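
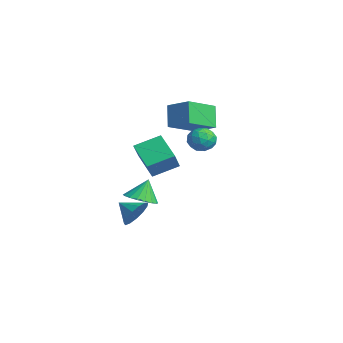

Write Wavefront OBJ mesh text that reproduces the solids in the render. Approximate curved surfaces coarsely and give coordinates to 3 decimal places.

v 1.643 -1.853 0.016
v 0.138 -2.066 0.962
v 1.823 -0.377 0.635
v 0.318 -0.59 1.58
v 2.442 -2.43 1.16
v 0.937 -2.643 2.105
v 2.622 -0.954 1.778
v 1.117 -1.167 2.724
v -3.538 -0.659 -4.07
v -2.713 -1.157 -3.705
v -3.782 -0.081 -2.73
v -2.538 -0.757 -3.846
v -2.56 -0.338 -4.031
v -2.776 0.017 -4.223
v -3.143 0.238 -4.386
v -3.588 0.282 -4.485
v -4.024 0.139 -4.503
v -4.363 -0.161 -4.435
v -4.538 -0.561 -4.295
v -4.516 -0.98 -4.11
v -4.3 -1.335 -3.917
v -3.933 -1.557 -3.755
v -3.488 -1.6 -3.655
v -3.052 -1.458 -3.637
v -1.181 0.095 2.308
v -2.006 0.382 3.577
v -1.831 1.91 1.475
v -2.656 2.196 2.744
v 0.076 0.844 2.956
v -0.749 1.13 4.225
v -0.574 2.658 2.123
v -1.399 2.945 3.392
v 3.578 0.927 3.14
v 4.185 0.548 3.561
v 3.055 -0.268 2.819
v 3.662 -0.647 3.24
v 3.082 -0.214 3.647
v 3.405 0.525 3.846
v 3.835 -0.245 2.534
v 4.158 0.494 2.733
v 4.344 -0.176 3.187
v 3.879 -0.157 3.875
v 3.361 0.437 2.505
v 2.896 0.456 3.193
v 3.928 0.843 3.379
v 3.312 -0.563 3.001
v 2.971 -0.308 3.24
v 3.328 -0.531 3.488
v 3.469 0.829 3.546
v 3.826 0.606 3.794
v 3.177 0.158 3.844
v 3.414 -0.326 2.586
v 3.771 -0.549 2.834
v 3.912 0.811 2.892
v 4.269 0.588 3.14
v 4.063 0.122 2.536
v 4.378 0.194 3.406
v 4.07 -0.509 3.218
v 4.172 -0.272 2.803
v 4.362 0.162 2.92
v 4.104 0.205 3.811
v 3.797 -0.497 3.622
v 3.456 -0.243 3.861
v 3.646 0.191 3.978
v 4.198 -0.22 3.591
v 3.443 0.777 2.758
v 3.136 0.075 2.569
v 3.594 0.089 2.402
v 3.784 0.523 2.519
v 3.17 0.789 3.162
v 2.862 0.086 2.974
v 2.878 0.118 3.46
v 3.068 0.552 3.577
v 3.042 0.5 2.789
v -0.988 -1.827 -3.909
v -0.278 -2.302 -3.389
v -1.872 -2.513 -3.331
v -0.426 -1.853 -3.083
v -0.753 -1.396 -3.038
v -1.154 -1.075 -3.271
v -1.502 -0.993 -3.706
v -1.687 -1.176 -4.206
v -1.651 -1.565 -4.611
v -1.404 -2.038 -4.794
v -1.025 -2.443 -4.696
v -0.634 -2.652 -4.348
v -0.356 -2.6 -3.861
f 2 4 1
f 5 2 1
f 1 4 3
f 3 5 1
f 2 8 4
f 6 2 5
f 6 8 2
f 4 8 3
f 7 5 3
f 3 8 7
f 7 6 5
f 8 6 7
f 10 9 12
f 10 12 11
f 12 9 13
f 12 13 11
f 13 9 14
f 13 14 11
f 14 9 15
f 14 15 11
f 15 9 16
f 15 16 11
f 16 9 17
f 16 17 11
f 17 9 18
f 17 18 11
f 18 9 19
f 18 19 11
f 19 9 20
f 19 20 11
f 20 9 21
f 20 21 11
f 21 9 22
f 21 22 11
f 22 9 23
f 22 23 11
f 23 9 24
f 23 24 11
f 24 9 10
f 24 10 11
f 26 28 25
f 29 26 25
f 25 28 27
f 27 29 25
f 26 32 28
f 30 26 29
f 30 32 26
f 28 32 27
f 31 29 27
f 27 32 31
f 31 30 29
f 32 30 31
f 33 70 49
f 70 44 73
f 49 73 38
f 70 73 49
f 33 49 45
f 49 38 50
f 45 50 34
f 49 50 45
f 33 45 54
f 45 34 55
f 54 55 40
f 45 55 54
f 33 54 66
f 54 40 69
f 66 69 43
f 54 69 66
f 33 66 70
f 66 43 74
f 70 74 44
f 66 74 70
f 34 50 61
f 50 38 64
f 61 64 42
f 50 64 61
f 38 73 51
f 73 44 72
f 51 72 37
f 73 72 51
f 44 74 71
f 74 43 67
f 71 67 35
f 74 67 71
f 43 69 68
f 69 40 56
f 68 56 39
f 69 56 68
f 40 55 60
f 55 34 57
f 60 57 41
f 55 57 60
f 36 62 48
f 62 42 63
f 48 63 37
f 62 63 48
f 36 48 46
f 48 37 47
f 46 47 35
f 48 47 46
f 36 46 53
f 46 35 52
f 53 52 39
f 46 52 53
f 36 53 58
f 53 39 59
f 58 59 41
f 53 59 58
f 36 58 62
f 58 41 65
f 62 65 42
f 58 65 62
f 37 63 51
f 63 42 64
f 51 64 38
f 63 64 51
f 35 47 71
f 47 37 72
f 71 72 44
f 47 72 71
f 39 52 68
f 52 35 67
f 68 67 43
f 52 67 68
f 41 59 60
f 59 39 56
f 60 56 40
f 59 56 60
f 42 65 61
f 65 41 57
f 61 57 34
f 65 57 61
f 76 75 78
f 76 78 77
f 78 75 79
f 78 79 77
f 79 75 80
f 79 80 77
f 80 75 81
f 80 81 77
f 81 75 82
f 81 82 77
f 82 75 83
f 82 83 77
f 83 75 84
f 83 84 77
f 84 75 85
f 84 85 77
f 85 75 86
f 85 86 77
f 86 75 87
f 86 87 77
f 87 75 76
f 87 76 77



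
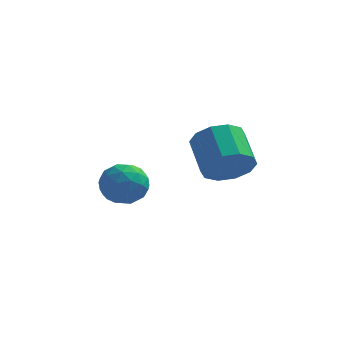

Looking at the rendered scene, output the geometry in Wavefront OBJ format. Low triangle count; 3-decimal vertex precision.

v 1.665 1.404 1.232
v 2.61 1.808 1.306
v 1.999 3.08 2.162
v 1.055 2.676 2.088
v 2.34 2.035 0.776
v 1.729 3.307 1.632
v 1.812 2.021 0.42
v 1.202 3.293 1.276
v 1.229 1.771 0.375
v 0.618 3.043 1.23
v 0.812 1.382 0.656
v 0.201 2.653 1.512
v 0.721 1 1.158
v 0.11 2.272 2.014
v 0.991 0.773 1.688
v 0.38 2.045 2.544
v 1.518 0.787 2.044
v 0.908 2.059 2.9
v 2.102 1.037 2.09
v 1.491 2.309 2.945
v 2.519 1.427 1.808
v 1.908 2.698 2.664
v -3.407 3.393 -0.638
v -2.863 3.931 -1.296
v -2.077 2.529 -0.244
v -1.533 3.067 -0.902
v -1.883 3.502 -0.061
v -2.704 4.036 -0.304
v -2.236 2.424 -1.236
v -3.057 2.958 -1.479
v -2.139 3.332 -1.665
v -1.921 3.999 -0.939
v -3.019 2.461 -0.601
v -2.801 3.128 0.125
v -3.251 3.737 -1.001
v -1.689 2.723 -0.539
v -1.894 2.978 -0.044
v -1.574 3.295 -0.431
v -3.158 3.799 -0.418
v -2.838 4.116 -0.805
v -2.262 3.864 -0.08
v -2.102 2.344 -0.735
v -1.782 2.661 -1.122
v -3.366 3.165 -1.109
v -3.046 3.482 -1.496
v -2.678 2.596 -1.46
v -2.506 3.702 -1.605
v -1.725 3.195 -1.374
v -2.138 2.816 -1.57
v -2.621 3.13 -1.713
v -2.378 4.094 -1.178
v -1.596 3.586 -0.947
v -1.802 3.842 -0.453
v -2.285 4.156 -0.596
v -1.952 3.742 -1.396
v -3.344 2.874 -0.593
v -2.562 2.366 -0.362
v -2.655 2.304 -0.944
v -3.138 2.618 -1.087
v -3.215 3.265 -0.166
v -2.434 2.758 0.065
v -2.319 3.33 0.173
v -2.802 3.644 0.03
v -2.988 2.718 -0.144
f 2 1 5
f 2 5 3
f 3 5 6
f 3 6 4
f 5 1 7
f 5 7 6
f 6 7 8
f 6 8 4
f 7 1 9
f 7 9 8
f 8 9 10
f 8 10 4
f 9 1 11
f 9 11 10
f 10 11 12
f 10 12 4
f 11 1 13
f 11 13 12
f 12 13 14
f 12 14 4
f 13 1 15
f 13 15 14
f 14 15 16
f 14 16 4
f 15 1 17
f 15 17 16
f 16 17 18
f 16 18 4
f 17 1 19
f 17 19 18
f 18 19 20
f 18 20 4
f 19 1 21
f 19 21 20
f 20 21 22
f 20 22 4
f 21 1 2
f 21 2 22
f 22 2 3
f 22 3 4
f 23 60 39
f 60 34 63
f 39 63 28
f 60 63 39
f 23 39 35
f 39 28 40
f 35 40 24
f 39 40 35
f 23 35 44
f 35 24 45
f 44 45 30
f 35 45 44
f 23 44 56
f 44 30 59
f 56 59 33
f 44 59 56
f 23 56 60
f 56 33 64
f 60 64 34
f 56 64 60
f 24 40 51
f 40 28 54
f 51 54 32
f 40 54 51
f 28 63 41
f 63 34 62
f 41 62 27
f 63 62 41
f 34 64 61
f 64 33 57
f 61 57 25
f 64 57 61
f 33 59 58
f 59 30 46
f 58 46 29
f 59 46 58
f 30 45 50
f 45 24 47
f 50 47 31
f 45 47 50
f 26 52 38
f 52 32 53
f 38 53 27
f 52 53 38
f 26 38 36
f 38 27 37
f 36 37 25
f 38 37 36
f 26 36 43
f 36 25 42
f 43 42 29
f 36 42 43
f 26 43 48
f 43 29 49
f 48 49 31
f 43 49 48
f 26 48 52
f 48 31 55
f 52 55 32
f 48 55 52
f 27 53 41
f 53 32 54
f 41 54 28
f 53 54 41
f 25 37 61
f 37 27 62
f 61 62 34
f 37 62 61
f 29 42 58
f 42 25 57
f 58 57 33
f 42 57 58
f 31 49 50
f 49 29 46
f 50 46 30
f 49 46 50
f 32 55 51
f 55 31 47
f 51 47 24
f 55 47 51



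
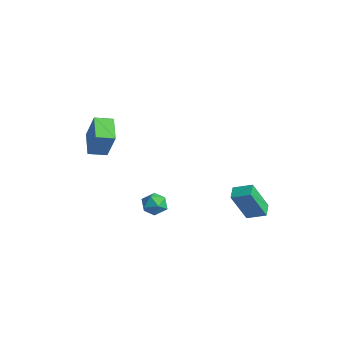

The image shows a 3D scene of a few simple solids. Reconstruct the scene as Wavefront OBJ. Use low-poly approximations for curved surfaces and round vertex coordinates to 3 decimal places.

v 3.831 2.562 -3.487
v 3.815 1.605 -1.674
v 3.22 3.061 -3.229
v 3.204 2.104 -1.416
v 4.576 3.276 -3.104
v 4.56 2.319 -1.291
v 3.965 3.775 -2.846
v 3.949 2.818 -1.033
v -0.828 -4.07 2.246
v 0.006 -4.027 3.84
v -0.502 -3.145 2.05
v 0.331 -3.102 3.645
v 0.409 -4.638 1.615
v 1.242 -4.595 3.21
v 0.734 -3.713 1.42
v 1.568 -3.67 3.014
v 2.847 -2.219 -0.67
v 3.57 -2.035 -0.667
v 3.03 -2.925 -1.633
v 3.753 -2.741 -1.63
v 3.474 -3.165 -1.083
v 3.361 -2.729 -0.488
v 3.239 -2.231 -1.812
v 3.126 -1.795 -1.217
v 3.813 -2.042 -1.373
v 3.958 -2.62 -0.922
v 2.642 -2.34 -1.378
v 2.787 -2.918 -0.927
f 2 4 1
f 5 2 1
f 1 4 3
f 3 5 1
f 2 8 4
f 6 2 5
f 6 8 2
f 4 8 3
f 7 5 3
f 3 8 7
f 7 6 5
f 8 6 7
f 10 12 9
f 13 10 9
f 9 12 11
f 11 13 9
f 10 16 12
f 14 10 13
f 14 16 10
f 12 16 11
f 15 13 11
f 11 16 15
f 15 14 13
f 16 14 15
f 17 28 22
f 17 22 18
f 17 18 24
f 17 24 27
f 17 27 28
f 18 22 26
f 22 28 21
f 28 27 19
f 27 24 23
f 24 18 25
f 20 26 21
f 20 21 19
f 20 19 23
f 20 23 25
f 20 25 26
f 21 26 22
f 19 21 28
f 23 19 27
f 25 23 24
f 26 25 18



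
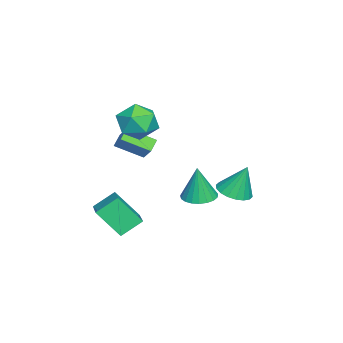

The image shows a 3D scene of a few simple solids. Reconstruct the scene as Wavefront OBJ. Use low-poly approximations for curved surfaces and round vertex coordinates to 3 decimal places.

v 1.792 2.332 -1.126
v 2.286 1.529 -0.822
v 1.768 2.988 0.646
v 2.609 1.812 -0.922
v 2.771 2.197 -1.063
v 2.738 2.609 -1.216
v 2.519 2.966 -1.351
v 2.155 3.197 -1.442
v 1.719 3.257 -1.47
v 1.298 3.134 -1.43
v 0.975 2.852 -1.33
v 0.813 2.467 -1.19
v 0.846 2.055 -1.037
v 1.066 1.698 -0.901
v 1.429 1.466 -0.811
v 1.865 1.406 -0.782
v 0.622 -2.654 2.356
v 1.304 -1.66 2.647
v 1.796 -3.8 3.513
v 2.478 -2.806 3.804
v 1.315 -2.903 4.223
v 0.589 -2.195 3.508
v 2.511 -3.265 2.652
v 1.785 -2.557 1.937
v 2.472 -2.037 2.83
v 1.733 -1.814 3.801
v 1.367 -3.646 2.359
v 0.628 -3.423 3.33
v -1.513 -4.54 0.489
v -0.791 -3.952 1.381
v -1.778 -2.996 -0.314
v -1.055 -2.408 0.578
v -0.805 -4.672 0.002
v -0.082 -4.084 0.894
v -1.069 -3.128 -0.801
v -0.347 -2.54 0.091
v 2.59 -4.829 -2.778
v 1.942 -3.854 -1.94
v 2.619 -3.527 -4.27
v 1.971 -2.553 -3.432
v 4.429 -4.147 -2.148
v 3.781 -3.173 -1.31
v 4.458 -2.846 -3.64
v 3.81 -1.871 -2.802
v 1.061 0.356 -2.111
v 1.865 -0.179 -2.198
v 1.239 0.284 -0.029
v 2.014 0.195 -2.197
v 1.998 0.598 -2.182
v 1.82 0.959 -2.154
v 1.511 1.216 -2.119
v 1.124 1.324 -2.082
v 0.727 1.265 -2.05
v 0.387 1.049 -2.029
v 0.164 0.713 -2.022
v 0.096 0.315 -2.03
v 0.195 -0.075 -2.052
v 0.444 -0.391 -2.084
v 0.799 -0.577 -2.121
v 1.2 -0.602 -2.156
v 1.577 -0.462 -2.183
f 2 1 4
f 2 4 3
f 4 1 5
f 4 5 3
f 5 1 6
f 5 6 3
f 6 1 7
f 6 7 3
f 7 1 8
f 7 8 3
f 8 1 9
f 8 9 3
f 9 1 10
f 9 10 3
f 10 1 11
f 10 11 3
f 11 1 12
f 11 12 3
f 12 1 13
f 12 13 3
f 13 1 14
f 13 14 3
f 14 1 15
f 14 15 3
f 15 1 16
f 15 16 3
f 16 1 2
f 16 2 3
f 17 28 22
f 17 22 18
f 17 18 24
f 17 24 27
f 17 27 28
f 18 22 26
f 22 28 21
f 28 27 19
f 27 24 23
f 24 18 25
f 20 26 21
f 20 21 19
f 20 19 23
f 20 23 25
f 20 25 26
f 21 26 22
f 19 21 28
f 23 19 27
f 25 23 24
f 26 25 18
f 30 32 29
f 33 30 29
f 29 32 31
f 31 33 29
f 30 36 32
f 34 30 33
f 34 36 30
f 32 36 31
f 35 33 31
f 31 36 35
f 35 34 33
f 36 34 35
f 38 40 37
f 41 38 37
f 37 40 39
f 39 41 37
f 38 44 40
f 42 38 41
f 42 44 38
f 40 44 39
f 43 41 39
f 39 44 43
f 43 42 41
f 44 42 43
f 46 45 48
f 46 48 47
f 48 45 49
f 48 49 47
f 49 45 50
f 49 50 47
f 50 45 51
f 50 51 47
f 51 45 52
f 51 52 47
f 52 45 53
f 52 53 47
f 53 45 54
f 53 54 47
f 54 45 55
f 54 55 47
f 55 45 56
f 55 56 47
f 56 45 57
f 56 57 47
f 57 45 58
f 57 58 47
f 58 45 59
f 58 59 47
f 59 45 60
f 59 60 47
f 60 45 61
f 60 61 47
f 61 45 46
f 61 46 47



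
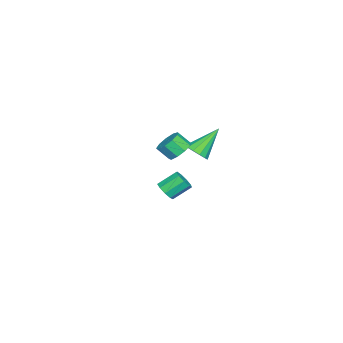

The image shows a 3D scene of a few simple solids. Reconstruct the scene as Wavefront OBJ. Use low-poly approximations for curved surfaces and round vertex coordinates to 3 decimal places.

v -3.19 -0.585 -4.233
v -2.653 -0.087 -4.395
v -3.294 0.884 -3.529
v -3.83 0.385 -3.367
v -3.04 -0.044 -4.729
v -3.681 0.927 -3.864
v -3.496 -0.254 -4.832
v -4.137 0.717 -3.966
v -3.809 -0.62 -4.653
v -4.45 0.351 -3.788
v -3.832 -0.969 -4.279
v -4.473 0.002 -3.413
v -3.555 -1.139 -3.882
v -4.195 -0.168 -3.017
v -3.106 -1.05 -3.65
v -3.747 -0.079 -2.784
v -2.696 -0.744 -3.69
v -3.337 0.227 -2.825
v -2.518 -0.363 -3.985
v -3.159 0.608 -3.119
v 3.414 2.61 3.453
v 4.222 2.742 3.503
v 4.294 2.022 4.237
v 3.486 1.89 4.187
v 3.95 3.078 3.86
v 4.022 2.359 4.594
v 3.427 3.196 4.026
v 3.499 2.477 4.76
v 2.898 3.039 3.925
v 2.971 2.32 4.658
v 2.611 2.681 3.602
v 2.683 1.962 4.336
v 2.699 2.29 3.21
v 2.771 1.571 3.944
v 3.122 2.048 2.932
v 3.194 1.329 3.665
v 3.681 2.069 2.897
v 3.753 1.35 3.631
v 4.116 2.343 3.123
v 4.188 1.624 3.857
v 0.422 2.536 1.693
v 0.847 2.166 2.289
v -0.822 3.484 3.167
v 1.059 2.569 2.209
v 1.069 2.961 1.965
v 0.873 3.218 1.635
v 0.535 3.259 1.323
v 0.161 3.07 1.128
v -0.13 2.712 1.113
v -0.246 2.297 1.282
v -0.149 1.959 1.581
v 0.129 1.803 1.916
v 0.5 1.881 2.18
f 2 1 5
f 2 5 3
f 3 5 6
f 3 6 4
f 5 1 7
f 5 7 6
f 6 7 8
f 6 8 4
f 7 1 9
f 7 9 8
f 8 9 10
f 8 10 4
f 9 1 11
f 9 11 10
f 10 11 12
f 10 12 4
f 11 1 13
f 11 13 12
f 12 13 14
f 12 14 4
f 13 1 15
f 13 15 14
f 14 15 16
f 14 16 4
f 15 1 17
f 15 17 16
f 16 17 18
f 16 18 4
f 17 1 19
f 17 19 18
f 18 19 20
f 18 20 4
f 19 1 2
f 19 2 20
f 20 2 3
f 20 3 4
f 22 21 25
f 22 25 23
f 23 25 26
f 23 26 24
f 25 21 27
f 25 27 26
f 26 27 28
f 26 28 24
f 27 21 29
f 27 29 28
f 28 29 30
f 28 30 24
f 29 21 31
f 29 31 30
f 30 31 32
f 30 32 24
f 31 21 33
f 31 33 32
f 32 33 34
f 32 34 24
f 33 21 35
f 33 35 34
f 34 35 36
f 34 36 24
f 35 21 37
f 35 37 36
f 36 37 38
f 36 38 24
f 37 21 39
f 37 39 38
f 38 39 40
f 38 40 24
f 39 21 22
f 39 22 40
f 40 22 23
f 40 23 24
f 42 41 44
f 42 44 43
f 44 41 45
f 44 45 43
f 45 41 46
f 45 46 43
f 46 41 47
f 46 47 43
f 47 41 48
f 47 48 43
f 48 41 49
f 48 49 43
f 49 41 50
f 49 50 43
f 50 41 51
f 50 51 43
f 51 41 52
f 51 52 43
f 52 41 53
f 52 53 43
f 53 41 42
f 53 42 43



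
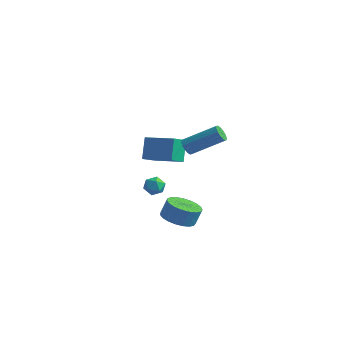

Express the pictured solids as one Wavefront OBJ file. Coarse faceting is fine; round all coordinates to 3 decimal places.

v -2.313 2.487 -0.447
v -2.472 1.517 0.15
v -2.663 3.282 0.752
v -2.822 2.312 1.348
v -0.418 2.508 0.092
v -0.577 1.538 0.688
v -0.768 3.303 1.29
v -0.927 2.333 1.887
v -3.879 4.276 -3.69
v -3.271 4.598 -3.844
v -3.329 3.282 -3.596
v -2.721 3.604 -3.75
v -3.043 3.734 -3.137
v -3.383 4.348 -3.195
v -3.217 3.532 -4.245
v -3.557 4.146 -4.303
v -2.862 4.138 -4.187
v -2.755 4.263 -3.502
v -3.845 3.617 -3.938
v -3.738 3.742 -3.253
v 1.178 -0.533 -2.192
v 2.163 -0.495 -2.411
v 2.367 -0.129 -1.426
v 1.382 -0.167 -1.208
v 2.033 -0.112 -2.526
v 2.237 0.254 -1.541
v 1.756 0.197 -2.584
v 1.959 0.563 -1.599
v 1.378 0.381 -2.573
v 1.582 0.747 -1.589
v 0.966 0.406 -2.497
v 1.169 0.772 -1.513
v 0.59 0.269 -2.369
v 0.794 0.635 -1.384
v 0.316 -0.007 -2.209
v 0.52 0.359 -1.225
v 0.191 -0.373 -2.047
v 0.395 -0.007 -1.063
v 0.237 -0.768 -1.91
v 0.441 -0.402 -0.926
v 0.446 -1.122 -1.822
v 0.65 -0.755 -0.837
v 0.781 -1.373 -1.797
v 0.985 -1.007 -0.813
v 1.185 -1.48 -1.841
v 1.388 -1.114 -0.857
v 1.587 -1.423 -1.946
v 1.791 -1.057 -0.962
v 1.919 -1.212 -2.093
v 2.123 -0.846 -1.109
v 2.123 -0.884 -2.258
v 2.327 -0.518 -1.273
v 1.38 0.008 3.229
v 1.691 0.021 2.787
v 3.25 0.964 3.909
v 2.94 0.952 4.351
v 1.549 0.261 2.783
v 3.108 1.205 3.904
v 1.361 0.434 2.898
v 2.92 1.378 4.019
v 1.179 0.493 3.101
v 2.738 1.436 4.223
v 1.051 0.422 3.339
v 2.61 1.365 4.461
v 1.011 0.24 3.548
v 2.57 1.183 4.67
v 1.07 -0.004 3.671
v 2.629 0.939 4.793
v 1.212 -0.245 3.676
v 2.771 0.699 4.797
v 1.4 -0.418 3.561
v 2.959 0.526 4.682
v 1.582 -0.476 3.357
v 3.141 0.467 4.479
v 1.71 -0.405 3.119
v 3.269 0.538 4.241
v 1.75 -0.223 2.91
v 3.309 0.72 4.032
f 2 4 1
f 5 2 1
f 1 4 3
f 3 5 1
f 2 8 4
f 6 2 5
f 6 8 2
f 4 8 3
f 7 5 3
f 3 8 7
f 7 6 5
f 8 6 7
f 9 20 14
f 9 14 10
f 9 10 16
f 9 16 19
f 9 19 20
f 10 14 18
f 14 20 13
f 20 19 11
f 19 16 15
f 16 10 17
f 12 18 13
f 12 13 11
f 12 11 15
f 12 15 17
f 12 17 18
f 13 18 14
f 11 13 20
f 15 11 19
f 17 15 16
f 18 17 10
f 22 21 25
f 22 25 23
f 23 25 26
f 23 26 24
f 25 21 27
f 25 27 26
f 26 27 28
f 26 28 24
f 27 21 29
f 27 29 28
f 28 29 30
f 28 30 24
f 29 21 31
f 29 31 30
f 30 31 32
f 30 32 24
f 31 21 33
f 31 33 32
f 32 33 34
f 32 34 24
f 33 21 35
f 33 35 34
f 34 35 36
f 34 36 24
f 35 21 37
f 35 37 36
f 36 37 38
f 36 38 24
f 37 21 39
f 37 39 38
f 38 39 40
f 38 40 24
f 39 21 41
f 39 41 40
f 40 41 42
f 40 42 24
f 41 21 43
f 41 43 42
f 42 43 44
f 42 44 24
f 43 21 45
f 43 45 44
f 44 45 46
f 44 46 24
f 45 21 47
f 45 47 46
f 46 47 48
f 46 48 24
f 47 21 49
f 47 49 48
f 48 49 50
f 48 50 24
f 49 21 51
f 49 51 50
f 50 51 52
f 50 52 24
f 51 21 22
f 51 22 52
f 52 22 23
f 52 23 24
f 54 53 57
f 54 57 55
f 55 57 58
f 55 58 56
f 57 53 59
f 57 59 58
f 58 59 60
f 58 60 56
f 59 53 61
f 59 61 60
f 60 61 62
f 60 62 56
f 61 53 63
f 61 63 62
f 62 63 64
f 62 64 56
f 63 53 65
f 63 65 64
f 64 65 66
f 64 66 56
f 65 53 67
f 65 67 66
f 66 67 68
f 66 68 56
f 67 53 69
f 67 69 68
f 68 69 70
f 68 70 56
f 69 53 71
f 69 71 70
f 70 71 72
f 70 72 56
f 71 53 73
f 71 73 72
f 72 73 74
f 72 74 56
f 73 53 75
f 73 75 74
f 74 75 76
f 74 76 56
f 75 53 77
f 75 77 76
f 76 77 78
f 76 78 56
f 77 53 54
f 77 54 78
f 78 54 55
f 78 55 56



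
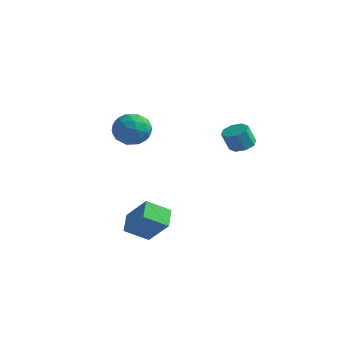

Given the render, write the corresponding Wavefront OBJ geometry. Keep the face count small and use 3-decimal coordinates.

v 0.359 -1.554 1.842
v 1.293 -1.982 1.439
v 0.287 -2.858 3.061
v 1.221 -3.286 2.658
v 1.243 -2.32 3.192
v 1.287 -1.514 2.439
v 0.293 -3.326 2.061
v 0.337 -2.52 1.308
v 1.252 -3.077 1.574
v 1.839 -2.456 2.273
v -0.259 -2.384 2.227
v 0.328 -1.763 2.926
v 0.832 -1.654 1.533
v 0.748 -3.186 2.967
v 0.76 -2.619 3.281
v 1.31 -2.87 3.044
v 0.828 -1.379 2.121
v 1.378 -1.63 1.884
v 1.348 -1.829 2.915
v 0.202 -3.21 2.616
v 0.752 -3.461 2.379
v 0.27 -1.97 1.456
v 0.82 -2.221 1.219
v 0.232 -3.011 1.585
v 1.357 -2.549 1.376
v 1.315 -3.315 2.093
v 0.77 -3.339 1.742
v 0.796 -2.865 1.299
v 1.702 -2.184 1.787
v 1.66 -2.95 2.503
v 1.673 -2.382 2.817
v 1.699 -1.909 2.374
v 1.678 -2.827 1.866
v -0.08 -1.89 1.997
v -0.122 -2.656 2.713
v -0.119 -2.931 2.126
v -0.093 -2.458 1.683
v 0.265 -1.525 2.407
v 0.223 -2.291 3.124
v 0.784 -1.975 3.201
v 0.81 -1.501 2.758
v -0.098 -2.013 2.634
v 2.205 -4.69 -3.824
v 1.583 -3.763 -3.177
v 2.967 -3.653 -4.577
v 2.345 -2.727 -3.93
v 3.535 -4.713 -2.51
v 2.913 -3.787 -1.863
v 4.297 -3.677 -3.263
v 3.675 -2.75 -2.616
v 3.533 3.198 0.304
v 4.108 2.716 0.185
v 3.942 2.239 1.318
v 3.367 2.722 1.436
v 4.283 3.217 0.421
v 4.118 2.741 1.554
v 4.019 3.708 0.589
v 3.854 3.231 1.722
v 3.47 3.9 0.589
v 3.304 3.423 1.722
v 2.958 3.681 0.422
v 2.792 3.204 1.555
v 2.782 3.179 0.186
v 2.617 2.703 1.319
v 3.046 2.689 0.018
v 2.881 2.212 1.151
v 3.596 2.497 0.018
v 3.43 2.02 1.151
f 1 38 17
f 38 12 41
f 17 41 6
f 38 41 17
f 1 17 13
f 17 6 18
f 13 18 2
f 17 18 13
f 1 13 22
f 13 2 23
f 22 23 8
f 13 23 22
f 1 22 34
f 22 8 37
f 34 37 11
f 22 37 34
f 1 34 38
f 34 11 42
f 38 42 12
f 34 42 38
f 2 18 29
f 18 6 32
f 29 32 10
f 18 32 29
f 6 41 19
f 41 12 40
f 19 40 5
f 41 40 19
f 12 42 39
f 42 11 35
f 39 35 3
f 42 35 39
f 11 37 36
f 37 8 24
f 36 24 7
f 37 24 36
f 8 23 28
f 23 2 25
f 28 25 9
f 23 25 28
f 4 30 16
f 30 10 31
f 16 31 5
f 30 31 16
f 4 16 14
f 16 5 15
f 14 15 3
f 16 15 14
f 4 14 21
f 14 3 20
f 21 20 7
f 14 20 21
f 4 21 26
f 21 7 27
f 26 27 9
f 21 27 26
f 4 26 30
f 26 9 33
f 30 33 10
f 26 33 30
f 5 31 19
f 31 10 32
f 19 32 6
f 31 32 19
f 3 15 39
f 15 5 40
f 39 40 12
f 15 40 39
f 7 20 36
f 20 3 35
f 36 35 11
f 20 35 36
f 9 27 28
f 27 7 24
f 28 24 8
f 27 24 28
f 10 33 29
f 33 9 25
f 29 25 2
f 33 25 29
f 44 46 43
f 47 44 43
f 43 46 45
f 45 47 43
f 44 50 46
f 48 44 47
f 48 50 44
f 46 50 45
f 49 47 45
f 45 50 49
f 49 48 47
f 50 48 49
f 52 51 55
f 52 55 53
f 53 55 56
f 53 56 54
f 55 51 57
f 55 57 56
f 56 57 58
f 56 58 54
f 57 51 59
f 57 59 58
f 58 59 60
f 58 60 54
f 59 51 61
f 59 61 60
f 60 61 62
f 60 62 54
f 61 51 63
f 61 63 62
f 62 63 64
f 62 64 54
f 63 51 65
f 63 65 64
f 64 65 66
f 64 66 54
f 65 51 67
f 65 67 66
f 66 67 68
f 66 68 54
f 67 51 52
f 67 52 68
f 68 52 53
f 68 53 54



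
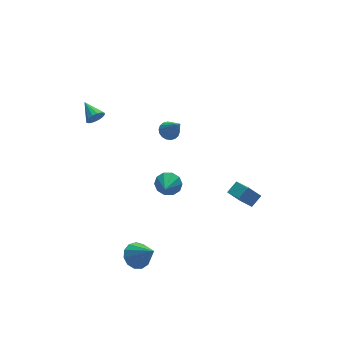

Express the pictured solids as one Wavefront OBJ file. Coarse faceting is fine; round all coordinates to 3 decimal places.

v -3.609 -2.802 -4.663
v -3.204 -3.289 -5.199
v -3.171 -3.938 -3.297
v -2.892 -2.979 -5.041
v -2.807 -2.613 -4.763
v -2.977 -2.306 -4.453
v -3.348 -2.157 -4.21
v -3.801 -2.212 -4.111
v -4.194 -2.455 -4.186
v -4.401 -2.808 -4.413
v -4.357 -3.158 -4.72
v -4.075 -3.396 -5.008
v -3.645 -3.445 -5.186
v 3.072 -0.453 -4.417
v 2.931 -2.022 -3.409
v 3.765 -0.223 -3.962
v 3.624 -1.792 -2.954
v 3.636 -0.908 -5.046
v 3.495 -2.477 -4.038
v 4.329 -0.678 -4.591
v 4.188 -2.247 -3.583
v -3.558 2.151 3.067
v -3.296 2.349 2.601
v -3.662 3.289 3.493
v -3.583 2.348 2.533
v -3.864 2.295 2.608
v -4.062 2.202 2.806
v -4.125 2.096 3.074
v -4.036 2.005 3.34
v -3.819 1.952 3.533
v -3.532 1.953 3.601
v -3.252 2.007 3.526
v -3.054 2.099 3.328
v -2.991 2.205 3.06
v -3.079 2.297 2.794
v -1.672 -2.646 0.74
v -1.258 -3.172 0.423
v -2.268 -3.454 1.3
v -1.056 -3.05 0.815
v -1.089 -2.773 1.177
v -1.344 -2.448 1.373
v -1.725 -2.199 1.327
v -2.085 -2.121 1.056
v -2.288 -2.243 0.665
v -2.255 -2.52 0.302
v -1.999 -2.844 0.106
v -1.618 -3.094 0.152
v -0.308 -0.055 2.416
v 0.048 -0.421 2.121
v -0.152 -1.025 3.804
v 0.216 -0.247 2.224
v 0.28 -0.035 2.365
v 0.227 0.173 2.516
v 0.069 0.336 2.648
v -0.164 0.422 2.733
v -0.426 0.413 2.756
v -0.664 0.311 2.712
v -0.831 0.137 2.609
v -0.895 -0.075 2.468
v -0.843 -0.283 2.317
v -0.684 -0.446 2.185
v -0.451 -0.531 2.099
v -0.19 -0.522 2.076
f 2 1 4
f 2 4 3
f 4 1 5
f 4 5 3
f 5 1 6
f 5 6 3
f 6 1 7
f 6 7 3
f 7 1 8
f 7 8 3
f 8 1 9
f 8 9 3
f 9 1 10
f 9 10 3
f 10 1 11
f 10 11 3
f 11 1 12
f 11 12 3
f 12 1 13
f 12 13 3
f 13 1 2
f 13 2 3
f 15 17 14
f 18 15 14
f 14 17 16
f 16 18 14
f 15 21 17
f 19 15 18
f 19 21 15
f 17 21 16
f 20 18 16
f 16 21 20
f 20 19 18
f 21 19 20
f 23 22 25
f 23 25 24
f 25 22 26
f 25 26 24
f 26 22 27
f 26 27 24
f 27 22 28
f 27 28 24
f 28 22 29
f 28 29 24
f 29 22 30
f 29 30 24
f 30 22 31
f 30 31 24
f 31 22 32
f 31 32 24
f 32 22 33
f 32 33 24
f 33 22 34
f 33 34 24
f 34 22 35
f 34 35 24
f 35 22 23
f 35 23 24
f 37 36 39
f 37 39 38
f 39 36 40
f 39 40 38
f 40 36 41
f 40 41 38
f 41 36 42
f 41 42 38
f 42 36 43
f 42 43 38
f 43 36 44
f 43 44 38
f 44 36 45
f 44 45 38
f 45 36 46
f 45 46 38
f 46 36 47
f 46 47 38
f 47 36 37
f 47 37 38
f 49 48 51
f 49 51 50
f 51 48 52
f 51 52 50
f 52 48 53
f 52 53 50
f 53 48 54
f 53 54 50
f 54 48 55
f 54 55 50
f 55 48 56
f 55 56 50
f 56 48 57
f 56 57 50
f 57 48 58
f 57 58 50
f 58 48 59
f 58 59 50
f 59 48 60
f 59 60 50
f 60 48 61
f 60 61 50
f 61 48 62
f 61 62 50
f 62 48 63
f 62 63 50
f 63 48 49
f 63 49 50



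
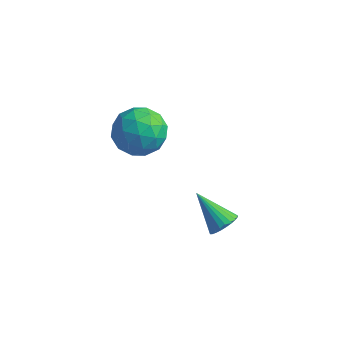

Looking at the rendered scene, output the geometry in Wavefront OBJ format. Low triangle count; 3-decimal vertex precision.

v 4.604 -3.213 -2.227
v 5.032 -3.337 -1.701
v 3.216 -3.007 -1.053
v 5.052 -3.07 -1.723
v 5.005 -2.824 -1.822
v 4.896 -2.638 -1.983
v 4.743 -2.538 -2.181
v 4.569 -2.542 -2.386
v 4.4 -2.648 -2.567
v 4.262 -2.839 -2.696
v 4.176 -3.088 -2.754
v 4.156 -3.355 -2.732
v 4.203 -3.601 -2.633
v 4.312 -3.788 -2.472
v 4.465 -3.887 -2.274
v 4.639 -3.883 -2.069
v 4.808 -3.778 -1.888
v 4.946 -3.586 -1.758
v 0.047 -0.864 -1.542
v 0.574 -1.683 -0.774
v -1.594 -0.837 -0.386
v -1.067 -1.656 0.382
v -0.627 -0.498 0.314
v 0.387 -0.515 -0.401
v -1.407 -2.005 -0.759
v -0.393 -2.022 -1.474
v -0.324 -2.389 -0.29
v 0.158 -1.458 0.372
v -1.178 -1.062 -1.532
v -0.696 -0.131 -0.87
v 0.454 -1.276 -1.26
v -1.474 -1.244 0.1
v -1.216 -0.563 0.06
v -0.906 -1.045 0.511
v 0.345 -0.589 -1.04
v 0.655 -1.071 -0.589
v -0.051 -0.374 0.05
v -1.675 -1.449 -0.571
v -1.365 -1.931 -0.12
v -0.114 -1.475 -1.671
v 0.196 -1.957 -1.22
v -0.969 -2.146 -1.21
v 0.236 -2.172 -0.524
v -0.728 -2.156 0.156
v -0.928 -2.361 -0.515
v -0.332 -2.371 -0.935
v 0.52 -1.625 -0.134
v -0.445 -1.609 0.545
v -0.186 -0.928 0.505
v 0.41 -0.938 0.085
v -0.008 -2.04 0.15
v -0.575 -0.911 -1.705
v -1.54 -0.895 -1.026
v -1.43 -1.582 -1.245
v -0.834 -1.592 -1.665
v -0.292 -0.364 -1.316
v -1.256 -0.348 -0.636
v -0.688 -0.149 -0.225
v -0.092 -0.159 -0.645
v -1.012 -0.48 -1.31
f 2 1 4
f 2 4 3
f 4 1 5
f 4 5 3
f 5 1 6
f 5 6 3
f 6 1 7
f 6 7 3
f 7 1 8
f 7 8 3
f 8 1 9
f 8 9 3
f 9 1 10
f 9 10 3
f 10 1 11
f 10 11 3
f 11 1 12
f 11 12 3
f 12 1 13
f 12 13 3
f 13 1 14
f 13 14 3
f 14 1 15
f 14 15 3
f 15 1 16
f 15 16 3
f 16 1 17
f 16 17 3
f 17 1 18
f 17 18 3
f 18 1 2
f 18 2 3
f 19 56 35
f 56 30 59
f 35 59 24
f 56 59 35
f 19 35 31
f 35 24 36
f 31 36 20
f 35 36 31
f 19 31 40
f 31 20 41
f 40 41 26
f 31 41 40
f 19 40 52
f 40 26 55
f 52 55 29
f 40 55 52
f 19 52 56
f 52 29 60
f 56 60 30
f 52 60 56
f 20 36 47
f 36 24 50
f 47 50 28
f 36 50 47
f 24 59 37
f 59 30 58
f 37 58 23
f 59 58 37
f 30 60 57
f 60 29 53
f 57 53 21
f 60 53 57
f 29 55 54
f 55 26 42
f 54 42 25
f 55 42 54
f 26 41 46
f 41 20 43
f 46 43 27
f 41 43 46
f 22 48 34
f 48 28 49
f 34 49 23
f 48 49 34
f 22 34 32
f 34 23 33
f 32 33 21
f 34 33 32
f 22 32 39
f 32 21 38
f 39 38 25
f 32 38 39
f 22 39 44
f 39 25 45
f 44 45 27
f 39 45 44
f 22 44 48
f 44 27 51
f 48 51 28
f 44 51 48
f 23 49 37
f 49 28 50
f 37 50 24
f 49 50 37
f 21 33 57
f 33 23 58
f 57 58 30
f 33 58 57
f 25 38 54
f 38 21 53
f 54 53 29
f 38 53 54
f 27 45 46
f 45 25 42
f 46 42 26
f 45 42 46
f 28 51 47
f 51 27 43
f 47 43 20
f 51 43 47



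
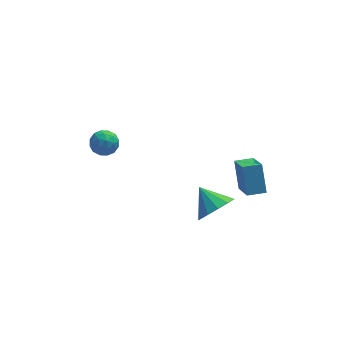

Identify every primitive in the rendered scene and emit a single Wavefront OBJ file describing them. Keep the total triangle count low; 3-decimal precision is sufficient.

v 1.71 -2.199 -2.864
v 2.334 -1.63 -3.111
v 1.15 -1.301 -2.216
v 1.978 -1.604 -3.455
v 1.536 -1.767 -3.611
v 1.15 -2.067 -3.53
v 0.941 -2.408 -3.237
v 0.976 -2.683 -2.826
v 1.244 -2.804 -2.427
v 1.66 -2.733 -2.167
v 2.092 -2.492 -2.128
v 2.402 -2.158 -2.322
v 2.493 -1.837 -2.689
v -2.456 3.845 -3.398
v -1.841 3.674 -3.183
v -2.339 3.186 -4.257
v -1.724 3.015 -4.042
v -2.268 2.816 -3.699
v -2.34 3.223 -3.169
v -1.84 3.637 -4.271
v -1.912 4.044 -3.741
v -1.461 3.546 -3.723
v -1.725 3.038 -3.369
v -2.455 3.822 -4.071
v -2.719 3.314 -3.717
v -2.159 3.817 -3.215
v -2.021 3.043 -4.225
v -2.341 2.925 -4.023
v -1.98 2.825 -3.897
v -2.452 3.552 -3.207
v -2.091 3.452 -3.08
v -2.342 2.947 -3.384
v -2.089 3.408 -4.36
v -1.728 3.308 -4.233
v -2.2 4.035 -3.543
v -1.839 3.935 -3.417
v -1.838 3.913 -4.056
v -1.574 3.642 -3.406
v -1.505 3.254 -3.911
v -1.573 3.62 -4.046
v -1.615 3.859 -3.734
v -1.729 3.343 -3.198
v -1.661 2.956 -3.703
v -1.98 2.838 -3.502
v -2.023 3.078 -3.19
v -1.506 3.268 -3.516
v -2.519 3.904 -3.737
v -2.451 3.517 -4.242
v -2.157 3.782 -4.25
v -2.2 4.022 -3.938
v -2.675 3.606 -3.529
v -2.606 3.218 -4.034
v -2.565 3.001 -3.706
v -2.607 3.24 -3.394
v -2.674 3.592 -3.924
v 2.903 -0.63 -3.395
v 2.969 -1.964 -2.375
v 2.852 0.181 -2.329
v 2.918 -1.153 -1.31
v 3.702 -0.587 -3.39
v 3.768 -1.921 -2.371
v 3.651 0.224 -2.325
v 3.717 -1.11 -1.305
f 2 1 4
f 2 4 3
f 4 1 5
f 4 5 3
f 5 1 6
f 5 6 3
f 6 1 7
f 6 7 3
f 7 1 8
f 7 8 3
f 8 1 9
f 8 9 3
f 9 1 10
f 9 10 3
f 10 1 11
f 10 11 3
f 11 1 12
f 11 12 3
f 12 1 13
f 12 13 3
f 13 1 2
f 13 2 3
f 14 51 30
f 51 25 54
f 30 54 19
f 51 54 30
f 14 30 26
f 30 19 31
f 26 31 15
f 30 31 26
f 14 26 35
f 26 15 36
f 35 36 21
f 26 36 35
f 14 35 47
f 35 21 50
f 47 50 24
f 35 50 47
f 14 47 51
f 47 24 55
f 51 55 25
f 47 55 51
f 15 31 42
f 31 19 45
f 42 45 23
f 31 45 42
f 19 54 32
f 54 25 53
f 32 53 18
f 54 53 32
f 25 55 52
f 55 24 48
f 52 48 16
f 55 48 52
f 24 50 49
f 50 21 37
f 49 37 20
f 50 37 49
f 21 36 41
f 36 15 38
f 41 38 22
f 36 38 41
f 17 43 29
f 43 23 44
f 29 44 18
f 43 44 29
f 17 29 27
f 29 18 28
f 27 28 16
f 29 28 27
f 17 27 34
f 27 16 33
f 34 33 20
f 27 33 34
f 17 34 39
f 34 20 40
f 39 40 22
f 34 40 39
f 17 39 43
f 39 22 46
f 43 46 23
f 39 46 43
f 18 44 32
f 44 23 45
f 32 45 19
f 44 45 32
f 16 28 52
f 28 18 53
f 52 53 25
f 28 53 52
f 20 33 49
f 33 16 48
f 49 48 24
f 33 48 49
f 22 40 41
f 40 20 37
f 41 37 21
f 40 37 41
f 23 46 42
f 46 22 38
f 42 38 15
f 46 38 42
f 57 59 56
f 60 57 56
f 56 59 58
f 58 60 56
f 57 63 59
f 61 57 60
f 61 63 57
f 59 63 58
f 62 60 58
f 58 63 62
f 62 61 60
f 63 61 62



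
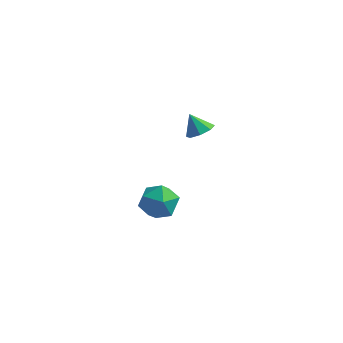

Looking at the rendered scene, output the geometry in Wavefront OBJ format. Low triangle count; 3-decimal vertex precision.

v 2.551 3.663 2.081
v 3.103 4.051 2.408
v 1.929 3.757 3.019
v 2.733 4.389 2.129
v 2.256 4.302 1.821
v 1.952 3.84 1.666
v 2 3.275 1.753
v 2.37 2.937 2.033
v 2.847 3.024 2.341
v 3.15 3.486 2.496
v -0.547 4.106 -3.516
v 0.386 4.726 -3.705
v 0.314 2.614 -4.155
v 1.247 3.234 -4.344
v 0.914 3.018 -3.279
v 0.382 3.941 -2.885
v 0.318 3.399 -4.975
v -0.214 4.322 -4.581
v 0.921 4.289 -4.607
v 1.289 4.053 -3.559
v -0.589 3.287 -4.301
v -0.221 3.051 -3.253
f 2 1 4
f 2 4 3
f 4 1 5
f 4 5 3
f 5 1 6
f 5 6 3
f 6 1 7
f 6 7 3
f 7 1 8
f 7 8 3
f 8 1 9
f 8 9 3
f 9 1 10
f 9 10 3
f 10 1 2
f 10 2 3
f 11 22 16
f 11 16 12
f 11 12 18
f 11 18 21
f 11 21 22
f 12 16 20
f 16 22 15
f 22 21 13
f 21 18 17
f 18 12 19
f 14 20 15
f 14 15 13
f 14 13 17
f 14 17 19
f 14 19 20
f 15 20 16
f 13 15 22
f 17 13 21
f 19 17 18
f 20 19 12



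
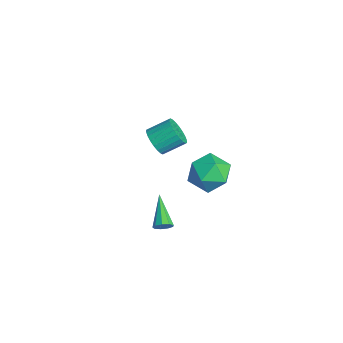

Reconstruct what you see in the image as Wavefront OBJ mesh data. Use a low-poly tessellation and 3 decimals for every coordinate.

v 2.355 -3.786 -2.46
v 2.645 -3.549 -2.043
v 0.605 -3.474 -1.42
v 2.541 -3.283 -2.298
v 2.35 -3.252 -2.628
v 2.162 -3.47 -2.88
v 2.064 -3.836 -2.935
v 2.102 -4.179 -2.768
v 2.259 -4.337 -2.457
v 2.461 -4.238 -2.147
v 2.613 -3.926 -1.983
v 2.755 -1.045 2.355
v 3.908 -0.924 1.883
v 3.392 -2.576 3.517
v 4.545 -2.455 3.045
v 4.079 -1.568 3.795
v 3.686 -0.622 3.077
v 3.614 -2.878 2.323
v 3.221 -1.932 1.605
v 4.439 -2.057 1.863
v 4.726 -1.247 2.773
v 2.574 -2.253 2.627
v 2.861 -1.443 3.537
v -3.125 -2.6 -0.433
v -2.634 -2.25 -1.128
v -2.505 -0.99 -0.403
v -2.995 -1.34 0.293
v -2.968 -2.16 -1.225
v -2.839 -0.9 -0.5
v -3.326 -2.137 -1.202
v -3.196 -0.877 -0.476
v -3.652 -2.184 -1.061
v -3.523 -0.924 -0.336
v -3.899 -2.295 -0.825
v -3.77 -1.035 -0.099
v -4.028 -2.452 -0.529
v -3.898 -1.192 0.197
v -4.019 -2.632 -0.218
v -3.889 -1.371 0.507
v -3.874 -2.807 0.06
v -3.744 -1.546 0.785
v -3.615 -2.95 0.263
v -3.486 -1.69 0.988
v -3.281 -3.04 0.36
v -3.152 -1.78 1.085
v -2.924 -3.063 0.336
v -2.794 -1.803 1.062
v -2.597 -3.016 0.196
v -2.468 -1.756 0.921
v -2.35 -2.905 -0.041
v -2.221 -1.645 0.685
v -2.222 -2.748 -0.337
v -2.092 -1.488 0.389
v -2.231 -2.569 -0.647
v -2.101 -1.308 0.078
v -2.376 -2.394 -0.925
v -2.246 -1.133 -0.2
f 2 1 4
f 2 4 3
f 4 1 5
f 4 5 3
f 5 1 6
f 5 6 3
f 6 1 7
f 6 7 3
f 7 1 8
f 7 8 3
f 8 1 9
f 8 9 3
f 9 1 10
f 9 10 3
f 10 1 11
f 10 11 3
f 11 1 2
f 11 2 3
f 12 23 17
f 12 17 13
f 12 13 19
f 12 19 22
f 12 22 23
f 13 17 21
f 17 23 16
f 23 22 14
f 22 19 18
f 19 13 20
f 15 21 16
f 15 16 14
f 15 14 18
f 15 18 20
f 15 20 21
f 16 21 17
f 14 16 23
f 18 14 22
f 20 18 19
f 21 20 13
f 25 24 28
f 25 28 26
f 26 28 29
f 26 29 27
f 28 24 30
f 28 30 29
f 29 30 31
f 29 31 27
f 30 24 32
f 30 32 31
f 31 32 33
f 31 33 27
f 32 24 34
f 32 34 33
f 33 34 35
f 33 35 27
f 34 24 36
f 34 36 35
f 35 36 37
f 35 37 27
f 36 24 38
f 36 38 37
f 37 38 39
f 37 39 27
f 38 24 40
f 38 40 39
f 39 40 41
f 39 41 27
f 40 24 42
f 40 42 41
f 41 42 43
f 41 43 27
f 42 24 44
f 42 44 43
f 43 44 45
f 43 45 27
f 44 24 46
f 44 46 45
f 45 46 47
f 45 47 27
f 46 24 48
f 46 48 47
f 47 48 49
f 47 49 27
f 48 24 50
f 48 50 49
f 49 50 51
f 49 51 27
f 50 24 52
f 50 52 51
f 51 52 53
f 51 53 27
f 52 24 54
f 52 54 53
f 53 54 55
f 53 55 27
f 54 24 56
f 54 56 55
f 55 56 57
f 55 57 27
f 56 24 25
f 56 25 57
f 57 25 26
f 57 26 27



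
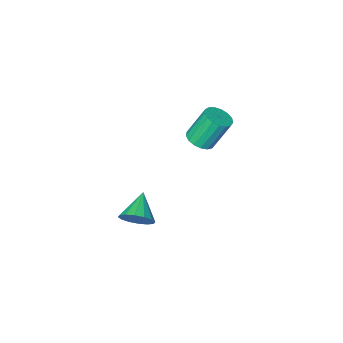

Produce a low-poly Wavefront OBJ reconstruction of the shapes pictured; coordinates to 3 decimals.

v 3.978 2.187 1.298
v 4.499 2.195 1.892
v 3.142 1.313 2.042
v 4.244 2.505 1.971
v 3.918 2.73 1.869
v 3.608 2.81 1.615
v 3.397 2.723 1.275
v 3.342 2.492 0.942
v 3.457 2.18 0.704
v 3.712 1.87 0.626
v 4.038 1.645 0.727
v 4.348 1.565 0.982
v 4.558 1.652 1.321
v 4.614 1.882 1.654
v -1.2 -1.195 1.738
v -0.842 -0.582 1.745
v -1.543 -0.191 3.289
v -1.9 -0.805 3.282
v -1.135 -0.503 1.592
v -1.836 -0.113 3.136
v -1.443 -0.583 1.473
v -2.144 -0.193 3.017
v -1.695 -0.804 1.414
v -2.396 -0.413 2.958
v -1.834 -1.113 1.429
v -2.535 -0.723 2.974
v -1.827 -1.442 1.516
v -2.528 -1.052 3.06
v -1.677 -1.714 1.653
v -2.377 -1.324 3.197
v -1.417 -1.867 1.809
v -2.118 -1.477 3.353
v -1.107 -1.867 1.95
v -1.808 -1.476 3.494
v -0.819 -1.712 2.041
v -1.52 -1.322 3.585
v -0.618 -1.439 2.064
v -1.318 -1.049 3.608
v -0.55 -1.11 2.011
v -1.251 -0.72 3.555
v -0.631 -0.801 1.896
v -1.331 -0.41 3.44
f 2 1 4
f 2 4 3
f 4 1 5
f 4 5 3
f 5 1 6
f 5 6 3
f 6 1 7
f 6 7 3
f 7 1 8
f 7 8 3
f 8 1 9
f 8 9 3
f 9 1 10
f 9 10 3
f 10 1 11
f 10 11 3
f 11 1 12
f 11 12 3
f 12 1 13
f 12 13 3
f 13 1 14
f 13 14 3
f 14 1 2
f 14 2 3
f 16 15 19
f 16 19 17
f 17 19 20
f 17 20 18
f 19 15 21
f 19 21 20
f 20 21 22
f 20 22 18
f 21 15 23
f 21 23 22
f 22 23 24
f 22 24 18
f 23 15 25
f 23 25 24
f 24 25 26
f 24 26 18
f 25 15 27
f 25 27 26
f 26 27 28
f 26 28 18
f 27 15 29
f 27 29 28
f 28 29 30
f 28 30 18
f 29 15 31
f 29 31 30
f 30 31 32
f 30 32 18
f 31 15 33
f 31 33 32
f 32 33 34
f 32 34 18
f 33 15 35
f 33 35 34
f 34 35 36
f 34 36 18
f 35 15 37
f 35 37 36
f 36 37 38
f 36 38 18
f 37 15 39
f 37 39 38
f 38 39 40
f 38 40 18
f 39 15 41
f 39 41 40
f 40 41 42
f 40 42 18
f 41 15 16
f 41 16 42
f 42 16 17
f 42 17 18



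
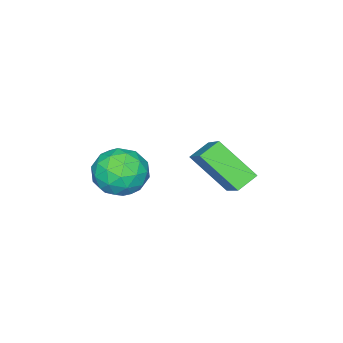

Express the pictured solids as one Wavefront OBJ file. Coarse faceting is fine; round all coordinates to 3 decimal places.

v -0.049 3.322 -2.581
v 0.178 1.697 -1.161
v -0.905 3.613 -2.111
v -0.678 1.989 -0.69
v 1.118 4.631 -1.27
v 1.345 3.007 0.151
v 0.262 4.923 -0.799
v 0.489 3.298 0.621
v 1.559 0.684 -1.674
v 2.3 0.445 -2.626
v 1.42 -1.265 -1.294
v 2.161 -1.504 -2.246
v 2.608 -0.952 -1.242
v 2.694 0.253 -1.476
v 1.026 -1.073 -2.444
v 1.112 0.132 -2.678
v 1.971 -0.64 -3.102
v 2.949 -0.565 -2.359
v 0.771 -0.255 -1.561
v 1.749 -0.18 -0.818
v 1.942 0.736 -2.183
v 1.778 -1.556 -1.737
v 2.041 -1.231 -1.146
v 2.477 -1.371 -1.706
v 2.173 0.623 -1.508
v 2.609 0.482 -2.067
v 2.79 -0.339 -1.253
v 1.111 -1.302 -1.853
v 1.547 -1.443 -2.412
v 1.243 0.551 -2.214
v 1.679 0.411 -2.774
v 0.93 -0.481 -2.667
v 2.184 -0.043 -3.022
v 2.102 -1.188 -2.799
v 1.435 -0.935 -2.915
v 1.486 -0.227 -3.053
v 2.759 0.001 -2.586
v 2.677 -1.144 -2.363
v 2.94 -0.82 -1.772
v 2.99 -0.112 -1.91
v 2.565 -0.637 -2.865
v 1.043 0.324 -1.557
v 0.961 -0.821 -1.334
v 0.73 -0.708 -2.01
v 0.78 -0 -2.148
v 1.618 0.368 -1.121
v 1.536 -0.777 -0.898
v 2.234 -0.593 -0.867
v 2.285 0.115 -1.005
v 1.155 -0.183 -1.055
f 2 4 1
f 5 2 1
f 1 4 3
f 3 5 1
f 2 8 4
f 6 2 5
f 6 8 2
f 4 8 3
f 7 5 3
f 3 8 7
f 7 6 5
f 8 6 7
f 9 46 25
f 46 20 49
f 25 49 14
f 46 49 25
f 9 25 21
f 25 14 26
f 21 26 10
f 25 26 21
f 9 21 30
f 21 10 31
f 30 31 16
f 21 31 30
f 9 30 42
f 30 16 45
f 42 45 19
f 30 45 42
f 9 42 46
f 42 19 50
f 46 50 20
f 42 50 46
f 10 26 37
f 26 14 40
f 37 40 18
f 26 40 37
f 14 49 27
f 49 20 48
f 27 48 13
f 49 48 27
f 20 50 47
f 50 19 43
f 47 43 11
f 50 43 47
f 19 45 44
f 45 16 32
f 44 32 15
f 45 32 44
f 16 31 36
f 31 10 33
f 36 33 17
f 31 33 36
f 12 38 24
f 38 18 39
f 24 39 13
f 38 39 24
f 12 24 22
f 24 13 23
f 22 23 11
f 24 23 22
f 12 22 29
f 22 11 28
f 29 28 15
f 22 28 29
f 12 29 34
f 29 15 35
f 34 35 17
f 29 35 34
f 12 34 38
f 34 17 41
f 38 41 18
f 34 41 38
f 13 39 27
f 39 18 40
f 27 40 14
f 39 40 27
f 11 23 47
f 23 13 48
f 47 48 20
f 23 48 47
f 15 28 44
f 28 11 43
f 44 43 19
f 28 43 44
f 17 35 36
f 35 15 32
f 36 32 16
f 35 32 36
f 18 41 37
f 41 17 33
f 37 33 10
f 41 33 37



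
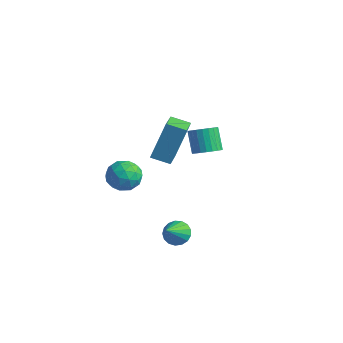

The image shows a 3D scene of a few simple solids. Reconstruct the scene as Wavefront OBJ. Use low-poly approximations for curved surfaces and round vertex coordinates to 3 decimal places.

v -2.24 -3.579 0.602
v -1.909 -3.025 1.157
v -0.971 -3.915 0.183
v -0.64 -3.361 0.738
v -1.021 -4.069 1.019
v -1.806 -3.861 1.278
v -1.074 -3.079 0.062
v -1.859 -2.871 0.321
v -1.189 -2.715 0.824
v -1.156 -3.328 1.415
v -1.724 -3.612 -0.075
v -1.691 -4.225 0.516
v -2.186 -3.272 0.916
v -0.694 -3.668 0.424
v -0.918 -4.084 0.588
v -0.724 -3.758 0.915
v -2.125 -3.764 0.987
v -1.931 -3.438 1.314
v -1.409 -4.052 1.232
v -0.949 -3.502 0.026
v -0.755 -3.176 0.353
v -2.156 -3.182 0.425
v -1.962 -2.856 0.752
v -1.471 -2.888 0.108
v -1.568 -2.765 1.047
v -0.822 -2.963 0.801
v -1.078 -2.796 0.403
v -1.539 -2.674 0.556
v -1.549 -3.125 1.395
v -0.803 -3.322 1.148
v -1.027 -3.739 1.313
v -1.488 -3.616 1.465
v -1.126 -2.943 1.199
v -2.077 -3.618 0.192
v -1.331 -3.815 -0.055
v -1.392 -3.324 -0.125
v -1.853 -3.201 0.027
v -2.058 -3.977 0.539
v -1.312 -4.175 0.293
v -1.341 -4.266 0.784
v -1.802 -4.144 0.937
v -1.754 -3.997 0.141
v 0.913 -2.519 -2.157
v 1.188 -2.842 -2.649
v 1.347 -3.481 -1.283
v 1.413 -2.651 -2.55
v 1.524 -2.43 -2.362
v 1.494 -2.229 -2.126
v 1.332 -2.095 -1.897
v 1.074 -2.057 -1.728
v 0.779 -2.126 -1.656
v 0.514 -2.284 -1.7
v 0.342 -2.496 -1.848
v 0.3 -2.713 -2.067
v 0.398 -2.886 -2.306
v 0.615 -2.974 -2.511
v 0.9 -2.958 -2.635
v 0.266 -3.418 2.673
v 0.415 -2.681 4.494
v -0.515 -2.516 2.372
v -0.366 -1.779 4.193
v 0.966 -2.901 2.407
v 1.115 -2.164 4.228
v 0.185 -1.999 2.106
v 0.334 -1.262 3.927
v -0.468 0.364 1.038
v 0.066 0.692 1.276
v -0.559 0.963 2.301
v -1.092 0.636 2.062
v -0.059 0.884 1.15
v -0.684 1.155 2.174
v -0.246 0.996 1.006
v -0.871 1.267 2.03
v -0.467 1.012 0.867
v -1.092 1.283 1.891
v -0.688 0.93 0.754
v -1.313 1.201 1.778
v -0.875 0.761 0.684
v -1.5 1.033 1.708
v -1.001 0.532 0.668
v -1.625 0.804 1.693
v -1.045 0.278 0.709
v -1.669 0.549 1.733
v -1.001 0.037 0.799
v -1.626 0.308 1.824
v -0.876 -0.155 0.926
v -1.501 0.116 1.95
v -0.689 -0.267 1.07
v -1.314 0.004 2.094
v -0.468 -0.283 1.209
v -1.093 -0.012 2.233
v -0.247 -0.201 1.322
v -0.872 0.07 2.346
v -0.06 -0.033 1.392
v -0.685 0.239 2.416
v 0.065 0.196 1.407
v -0.559 0.468 2.432
v 0.109 0.451 1.367
v -0.515 0.722 2.391
f 1 38 17
f 38 12 41
f 17 41 6
f 38 41 17
f 1 17 13
f 17 6 18
f 13 18 2
f 17 18 13
f 1 13 22
f 13 2 23
f 22 23 8
f 13 23 22
f 1 22 34
f 22 8 37
f 34 37 11
f 22 37 34
f 1 34 38
f 34 11 42
f 38 42 12
f 34 42 38
f 2 18 29
f 18 6 32
f 29 32 10
f 18 32 29
f 6 41 19
f 41 12 40
f 19 40 5
f 41 40 19
f 12 42 39
f 42 11 35
f 39 35 3
f 42 35 39
f 11 37 36
f 37 8 24
f 36 24 7
f 37 24 36
f 8 23 28
f 23 2 25
f 28 25 9
f 23 25 28
f 4 30 16
f 30 10 31
f 16 31 5
f 30 31 16
f 4 16 14
f 16 5 15
f 14 15 3
f 16 15 14
f 4 14 21
f 14 3 20
f 21 20 7
f 14 20 21
f 4 21 26
f 21 7 27
f 26 27 9
f 21 27 26
f 4 26 30
f 26 9 33
f 30 33 10
f 26 33 30
f 5 31 19
f 31 10 32
f 19 32 6
f 31 32 19
f 3 15 39
f 15 5 40
f 39 40 12
f 15 40 39
f 7 20 36
f 20 3 35
f 36 35 11
f 20 35 36
f 9 27 28
f 27 7 24
f 28 24 8
f 27 24 28
f 10 33 29
f 33 9 25
f 29 25 2
f 33 25 29
f 44 43 46
f 44 46 45
f 46 43 47
f 46 47 45
f 47 43 48
f 47 48 45
f 48 43 49
f 48 49 45
f 49 43 50
f 49 50 45
f 50 43 51
f 50 51 45
f 51 43 52
f 51 52 45
f 52 43 53
f 52 53 45
f 53 43 54
f 53 54 45
f 54 43 55
f 54 55 45
f 55 43 56
f 55 56 45
f 56 43 57
f 56 57 45
f 57 43 44
f 57 44 45
f 59 61 58
f 62 59 58
f 58 61 60
f 60 62 58
f 59 65 61
f 63 59 62
f 63 65 59
f 61 65 60
f 64 62 60
f 60 65 64
f 64 63 62
f 65 63 64
f 67 66 70
f 67 70 68
f 68 70 71
f 68 71 69
f 70 66 72
f 70 72 71
f 71 72 73
f 71 73 69
f 72 66 74
f 72 74 73
f 73 74 75
f 73 75 69
f 74 66 76
f 74 76 75
f 75 76 77
f 75 77 69
f 76 66 78
f 76 78 77
f 77 78 79
f 77 79 69
f 78 66 80
f 78 80 79
f 79 80 81
f 79 81 69
f 80 66 82
f 80 82 81
f 81 82 83
f 81 83 69
f 82 66 84
f 82 84 83
f 83 84 85
f 83 85 69
f 84 66 86
f 84 86 85
f 85 86 87
f 85 87 69
f 86 66 88
f 86 88 87
f 87 88 89
f 87 89 69
f 88 66 90
f 88 90 89
f 89 90 91
f 89 91 69
f 90 66 92
f 90 92 91
f 91 92 93
f 91 93 69
f 92 66 94
f 92 94 93
f 93 94 95
f 93 95 69
f 94 66 96
f 94 96 95
f 95 96 97
f 95 97 69
f 96 66 98
f 96 98 97
f 97 98 99
f 97 99 69
f 98 66 67
f 98 67 99
f 99 67 68
f 99 68 69



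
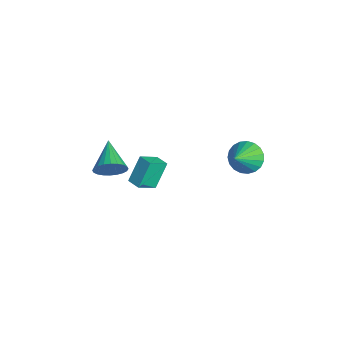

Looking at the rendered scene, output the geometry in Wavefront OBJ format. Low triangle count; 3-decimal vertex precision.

v -2.459 -0.041 0.434
v -2.023 -1.146 1.194
v -1.615 0.36 0.533
v -1.179 -0.745 1.292
v -1.881 -0.875 -1.112
v -1.445 -1.98 -0.353
v -1.037 -0.474 -1.014
v -0.601 -1.579 -0.254
v 0.305 4.473 2.04
v 1.186 4.791 1.483
v 1.495 3.447 3.34
v 1.142 5.124 1.787
v 0.952 5.345 2.135
v 0.651 5.415 2.466
v 0.29 5.322 2.724
v -0.069 5.082 2.863
v -0.363 4.737 2.86
v -0.542 4.347 2.715
v -0.574 3.978 2.454
v -0.454 3.695 2.121
v -0.203 3.546 1.774
v 0.135 3.558 1.473
v 0.503 3.728 1.27
v 0.837 4.027 1.2
v 1.078 4.403 1.276
v -0.883 -3.119 1.579
v -0.6 -3.554 2.457
v -2.817 -2.801 2.361
v -0.509 -3.173 2.526
v -0.475 -2.783 2.451
v -0.503 -2.445 2.244
v -0.59 -2.209 1.935
v -0.72 -2.112 1.572
v -0.876 -2.168 1.21
v -1.033 -2.369 0.904
v -1.167 -2.684 0.701
v -1.257 -3.066 0.632
v -1.291 -3.455 0.707
v -1.263 -3.793 0.914
v -1.177 -4.029 1.223
v -1.046 -4.126 1.587
v -0.89 -4.07 1.948
v -0.734 -3.869 2.254
f 2 4 1
f 5 2 1
f 1 4 3
f 3 5 1
f 2 8 4
f 6 2 5
f 6 8 2
f 4 8 3
f 7 5 3
f 3 8 7
f 7 6 5
f 8 6 7
f 10 9 12
f 10 12 11
f 12 9 13
f 12 13 11
f 13 9 14
f 13 14 11
f 14 9 15
f 14 15 11
f 15 9 16
f 15 16 11
f 16 9 17
f 16 17 11
f 17 9 18
f 17 18 11
f 18 9 19
f 18 19 11
f 19 9 20
f 19 20 11
f 20 9 21
f 20 21 11
f 21 9 22
f 21 22 11
f 22 9 23
f 22 23 11
f 23 9 24
f 23 24 11
f 24 9 25
f 24 25 11
f 25 9 10
f 25 10 11
f 27 26 29
f 27 29 28
f 29 26 30
f 29 30 28
f 30 26 31
f 30 31 28
f 31 26 32
f 31 32 28
f 32 26 33
f 32 33 28
f 33 26 34
f 33 34 28
f 34 26 35
f 34 35 28
f 35 26 36
f 35 36 28
f 36 26 37
f 36 37 28
f 37 26 38
f 37 38 28
f 38 26 39
f 38 39 28
f 39 26 40
f 39 40 28
f 40 26 41
f 40 41 28
f 41 26 42
f 41 42 28
f 42 26 43
f 42 43 28
f 43 26 27
f 43 27 28



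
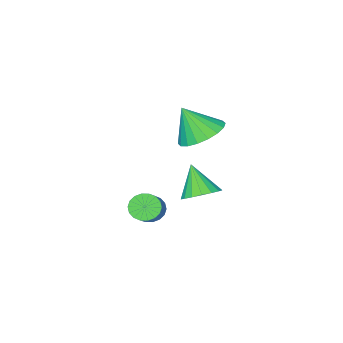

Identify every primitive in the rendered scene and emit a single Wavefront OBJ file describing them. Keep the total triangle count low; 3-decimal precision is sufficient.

v 0.102 -2.177 -4.065
v 0.416 -2 -4.57
v 1.032 -1.406 -3.979
v 0.718 -1.583 -3.475
v 0.216 -1.811 -4.553
v 0.832 -1.217 -3.962
v -0.006 -1.694 -4.439
v 0.609 -1.1 -3.848
v -0.207 -1.673 -4.251
v 0.408 -1.078 -3.66
v -0.347 -1.751 -4.026
v 0.269 -1.157 -3.435
v -0.398 -1.914 -3.809
v 0.218 -1.32 -3.218
v -0.349 -2.129 -3.643
v 0.266 -1.535 -3.052
v -0.212 -2.354 -3.561
v 0.404 -1.76 -2.97
v -0.012 -2.543 -3.578
v 0.604 -1.949 -2.987
v 0.211 -2.66 -3.692
v 0.826 -2.066 -3.101
v 0.412 -2.682 -3.88
v 1.027 -2.087 -3.289
v 0.551 -2.603 -4.105
v 1.167 -2.009 -3.514
v 0.602 -2.44 -4.322
v 1.218 -1.846 -3.731
v 0.554 -2.225 -4.488
v 1.169 -1.631 -3.897
v -1.09 -0.618 0.193
v -0.66 -1.345 -0.284
v -0.57 -1.122 1.427
v -0.358 -1.037 -0.286
v -0.2 -0.646 -0.193
v -0.219 -0.249 -0.023
v -0.41 0.074 0.19
v -0.736 0.26 0.403
v -1.132 0.273 0.575
v -1.519 0.109 0.671
v -1.822 -0.199 0.673
v -1.979 -0.59 0.579
v -1.961 -0.987 0.41
v -1.769 -1.31 0.197
v -1.444 -1.497 -0.016
v -1.048 -1.509 -0.188
v -1.232 -0.805 -3.111
v -0.574 -0.473 -2.857
v -1.308 -1.575 -1.909
v -0.843 -0.247 -2.73
v -1.201 -0.15 -2.69
v -1.566 -0.202 -2.747
v -1.855 -0.393 -2.887
v -2.001 -0.678 -3.079
v -1.971 -0.992 -3.278
v -1.771 -1.264 -3.439
v -1.448 -1.43 -3.525
v -1.076 -1.453 -3.516
v -0.739 -1.328 -3.415
v -0.515 -1.083 -3.244
v -0.456 -0.774 -3.043
f 2 1 5
f 2 5 3
f 3 5 6
f 3 6 4
f 5 1 7
f 5 7 6
f 6 7 8
f 6 8 4
f 7 1 9
f 7 9 8
f 8 9 10
f 8 10 4
f 9 1 11
f 9 11 10
f 10 11 12
f 10 12 4
f 11 1 13
f 11 13 12
f 12 13 14
f 12 14 4
f 13 1 15
f 13 15 14
f 14 15 16
f 14 16 4
f 15 1 17
f 15 17 16
f 16 17 18
f 16 18 4
f 17 1 19
f 17 19 18
f 18 19 20
f 18 20 4
f 19 1 21
f 19 21 20
f 20 21 22
f 20 22 4
f 21 1 23
f 21 23 22
f 22 23 24
f 22 24 4
f 23 1 25
f 23 25 24
f 24 25 26
f 24 26 4
f 25 1 27
f 25 27 26
f 26 27 28
f 26 28 4
f 27 1 29
f 27 29 28
f 28 29 30
f 28 30 4
f 29 1 2
f 29 2 30
f 30 2 3
f 30 3 4
f 32 31 34
f 32 34 33
f 34 31 35
f 34 35 33
f 35 31 36
f 35 36 33
f 36 31 37
f 36 37 33
f 37 31 38
f 37 38 33
f 38 31 39
f 38 39 33
f 39 31 40
f 39 40 33
f 40 31 41
f 40 41 33
f 41 31 42
f 41 42 33
f 42 31 43
f 42 43 33
f 43 31 44
f 43 44 33
f 44 31 45
f 44 45 33
f 45 31 46
f 45 46 33
f 46 31 32
f 46 32 33
f 48 47 50
f 48 50 49
f 50 47 51
f 50 51 49
f 51 47 52
f 51 52 49
f 52 47 53
f 52 53 49
f 53 47 54
f 53 54 49
f 54 47 55
f 54 55 49
f 55 47 56
f 55 56 49
f 56 47 57
f 56 57 49
f 57 47 58
f 57 58 49
f 58 47 59
f 58 59 49
f 59 47 60
f 59 60 49
f 60 47 61
f 60 61 49
f 61 47 48
f 61 48 49



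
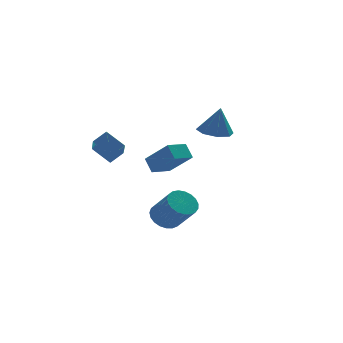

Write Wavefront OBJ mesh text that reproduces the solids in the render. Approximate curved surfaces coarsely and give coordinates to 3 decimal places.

v -1.866 -1.996 -4.613
v -0.993 -1.812 -4.875
v -0.321 -3 -3.468
v -1.194 -3.184 -3.207
v -1.058 -1.536 -4.611
v -0.386 -2.724 -3.205
v -1.262 -1.34 -4.348
v -0.59 -2.528 -2.941
v -1.571 -1.258 -4.131
v -0.899 -2.446 -2.724
v -1.931 -1.303 -3.997
v -1.259 -2.491 -2.59
v -2.28 -1.468 -3.969
v -1.608 -2.656 -2.563
v -2.557 -1.724 -4.054
v -1.885 -2.912 -2.647
v -2.715 -2.027 -4.234
v -2.043 -3.215 -2.828
v -2.726 -2.325 -4.481
v -2.054 -3.513 -3.074
v -2.588 -2.566 -4.75
v -1.916 -3.754 -3.343
v -2.325 -2.708 -4.996
v -1.653 -3.897 -3.589
v -1.983 -2.728 -5.175
v -1.311 -3.916 -3.769
v -1.621 -2.62 -5.258
v -0.949 -3.808 -3.851
v -1.301 -2.405 -5.229
v -0.629 -3.593 -3.822
v -1.079 -2.119 -5.093
v -0.407 -3.307 -3.687
v -2.079 0.128 -2.122
v -2.295 0.79 -1.349
v -0.938 0.754 -2.34
v -1.154 1.416 -1.568
v -1.126 -1.136 -0.772
v -1.342 -0.474 0
v 0.015 -0.51 -0.991
v -0.201 0.152 -0.218
v -3.507 4.115 -2.666
v -3.772 2.492 -1.545
v -4.377 4.86 -1.793
v -4.642 3.238 -0.672
v -2.698 4.382 -2.088
v -2.963 2.76 -0.967
v -3.568 5.128 -1.215
v -3.833 3.505 -0.094
v 2.354 3.64 -0.584
v 2.985 2.797 -0.772
v 2.646 3.46 1.204
v 3.399 3.503 -0.768
v 3.201 4.29 -0.656
v 2.507 4.696 -0.502
v 1.724 4.484 -0.395
v 1.309 3.778 -0.399
v 1.507 2.991 -0.511
v 2.201 2.585 -0.666
f 2 1 5
f 2 5 3
f 3 5 6
f 3 6 4
f 5 1 7
f 5 7 6
f 6 7 8
f 6 8 4
f 7 1 9
f 7 9 8
f 8 9 10
f 8 10 4
f 9 1 11
f 9 11 10
f 10 11 12
f 10 12 4
f 11 1 13
f 11 13 12
f 12 13 14
f 12 14 4
f 13 1 15
f 13 15 14
f 14 15 16
f 14 16 4
f 15 1 17
f 15 17 16
f 16 17 18
f 16 18 4
f 17 1 19
f 17 19 18
f 18 19 20
f 18 20 4
f 19 1 21
f 19 21 20
f 20 21 22
f 20 22 4
f 21 1 23
f 21 23 22
f 22 23 24
f 22 24 4
f 23 1 25
f 23 25 24
f 24 25 26
f 24 26 4
f 25 1 27
f 25 27 26
f 26 27 28
f 26 28 4
f 27 1 29
f 27 29 28
f 28 29 30
f 28 30 4
f 29 1 31
f 29 31 30
f 30 31 32
f 30 32 4
f 31 1 2
f 31 2 32
f 32 2 3
f 32 3 4
f 34 36 33
f 37 34 33
f 33 36 35
f 35 37 33
f 34 40 36
f 38 34 37
f 38 40 34
f 36 40 35
f 39 37 35
f 35 40 39
f 39 38 37
f 40 38 39
f 42 44 41
f 45 42 41
f 41 44 43
f 43 45 41
f 42 48 44
f 46 42 45
f 46 48 42
f 44 48 43
f 47 45 43
f 43 48 47
f 47 46 45
f 48 46 47
f 50 49 52
f 50 52 51
f 52 49 53
f 52 53 51
f 53 49 54
f 53 54 51
f 54 49 55
f 54 55 51
f 55 49 56
f 55 56 51
f 56 49 57
f 56 57 51
f 57 49 58
f 57 58 51
f 58 49 50
f 58 50 51



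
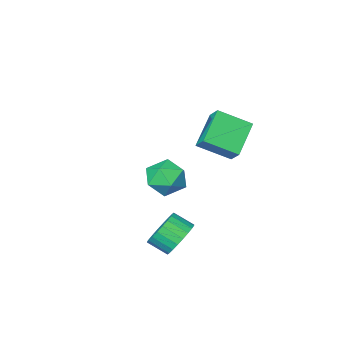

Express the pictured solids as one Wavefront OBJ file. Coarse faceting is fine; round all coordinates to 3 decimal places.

v -1.339 -0.381 -3.305
v -0.262 -0.726 -3.816
v -1.078 -1.734 -1.844
v -0.001 -2.079 -2.355
v -0.108 -0.96 -1.828
v -0.269 -0.125 -2.731
v -1.071 -2.335 -2.929
v -1.232 -1.5 -3.832
v -0.097 -1.934 -3.584
v 0.499 -1.084 -2.904
v -1.839 -1.376 -2.756
v -1.243 -0.526 -2.076
v -2.754 2.718 2.027
v -2.684 3.489 2.736
v -1.297 3.712 0.798
v -1.226 4.484 1.507
v -1.334 1.756 2.933
v -1.263 2.528 3.642
v 0.124 2.751 1.704
v 0.194 3.522 2.413
v 1.805 4.117 -3.627
v 2.138 3.657 -4.558
v 2.789 2.844 -3.923
v 2.455 3.303 -2.993
v 2.442 3.949 -4.496
v 3.092 3.135 -3.861
v 2.648 4.266 -4.301
v 3.299 3.452 -3.667
v 2.726 4.56 -4.005
v 3.377 3.746 -3.37
v 2.664 4.787 -3.65
v 3.315 3.973 -3.015
v 2.471 4.911 -3.292
v 3.122 4.098 -2.657
v 2.177 4.915 -2.986
v 2.827 4.102 -2.351
v 1.826 4.798 -2.776
v 2.476 3.984 -2.142
v 1.471 4.576 -2.697
v 2.122 3.763 -2.062
v 1.168 4.285 -2.759
v 1.818 3.471 -2.124
v 0.961 3.968 -2.953
v 1.612 3.154 -2.319
v 0.883 3.674 -3.25
v 1.534 2.86 -2.615
v 0.945 3.447 -3.605
v 1.596 2.633 -2.97
v 1.138 3.322 -3.963
v 1.789 2.509 -3.328
v 1.433 3.318 -4.269
v 2.083 2.505 -3.634
v 1.784 3.436 -4.478
v 2.434 2.622 -3.844
f 1 12 6
f 1 6 2
f 1 2 8
f 1 8 11
f 1 11 12
f 2 6 10
f 6 12 5
f 12 11 3
f 11 8 7
f 8 2 9
f 4 10 5
f 4 5 3
f 4 3 7
f 4 7 9
f 4 9 10
f 5 10 6
f 3 5 12
f 7 3 11
f 9 7 8
f 10 9 2
f 14 16 13
f 17 14 13
f 13 16 15
f 15 17 13
f 14 20 16
f 18 14 17
f 18 20 14
f 16 20 15
f 19 17 15
f 15 20 19
f 19 18 17
f 20 18 19
f 22 21 25
f 22 25 23
f 23 25 26
f 23 26 24
f 25 21 27
f 25 27 26
f 26 27 28
f 26 28 24
f 27 21 29
f 27 29 28
f 28 29 30
f 28 30 24
f 29 21 31
f 29 31 30
f 30 31 32
f 30 32 24
f 31 21 33
f 31 33 32
f 32 33 34
f 32 34 24
f 33 21 35
f 33 35 34
f 34 35 36
f 34 36 24
f 35 21 37
f 35 37 36
f 36 37 38
f 36 38 24
f 37 21 39
f 37 39 38
f 38 39 40
f 38 40 24
f 39 21 41
f 39 41 40
f 40 41 42
f 40 42 24
f 41 21 43
f 41 43 42
f 42 43 44
f 42 44 24
f 43 21 45
f 43 45 44
f 44 45 46
f 44 46 24
f 45 21 47
f 45 47 46
f 46 47 48
f 46 48 24
f 47 21 49
f 47 49 48
f 48 49 50
f 48 50 24
f 49 21 51
f 49 51 50
f 50 51 52
f 50 52 24
f 51 21 53
f 51 53 52
f 52 53 54
f 52 54 24
f 53 21 22
f 53 22 54
f 54 22 23
f 54 23 24



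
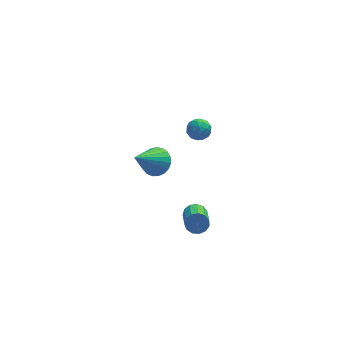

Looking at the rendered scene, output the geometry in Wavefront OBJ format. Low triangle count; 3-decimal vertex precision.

v -1.751 -2.04 -2.056
v -1.354 -1.871 -1.67
v -1.511 -3.17 -0.937
v -1.909 -3.34 -1.324
v -1.642 -1.771 -1.554
v -1.8 -3.07 -0.822
v -1.966 -1.756 -1.598
v -2.123 -3.056 -0.866
v -2.221 -1.832 -1.788
v -2.378 -3.132 -1.055
v -2.328 -1.974 -2.062
v -2.485 -3.273 -1.33
v -2.251 -2.137 -2.335
v -2.408 -3.436 -1.602
v -2.016 -2.269 -2.519
v -2.173 -3.569 -1.787
v -1.696 -2.329 -2.556
v -1.854 -3.628 -1.824
v -1.395 -2.297 -2.435
v -1.552 -3.596 -1.702
v -1.206 -2.183 -2.193
v -1.363 -3.483 -1.461
v -1.191 -2.024 -1.908
v -1.348 -3.324 -1.176
v -1.657 0.338 1.802
v -1.181 0.749 1.85
v -1.179 -0.289 2.45
v -0.703 0.122 2.498
v -1.267 0.263 2.743
v -1.563 0.65 2.342
v -0.797 -0.19 1.958
v -1.093 0.197 1.557
v -0.65 0.423 1.946
v -0.94 0.703 2.431
v -1.42 -0.243 1.869
v -1.71 0.037 2.354
v -1.461 0.599 1.769
v -0.899 -0.139 2.531
v -1.231 -0.056 2.675
v -0.951 0.186 2.703
v -1.685 0.54 2.059
v -1.406 0.782 2.087
v -1.456 0.496 2.611
v -0.954 -0.322 2.213
v -0.675 -0.08 2.241
v -1.409 0.274 1.597
v -1.129 0.516 1.625
v -0.904 -0.036 1.689
v -0.869 0.649 1.853
v -0.588 0.28 2.234
v -0.644 0.096 1.917
v -0.817 0.324 1.681
v -1.04 0.813 2.139
v -0.759 0.445 2.519
v -1.09 0.527 2.663
v -1.264 0.755 2.428
v -0.727 0.621 2.195
v -1.601 0.015 1.781
v -1.32 -0.353 2.161
v -1.096 -0.295 1.872
v -1.27 -0.067 1.637
v -1.772 0.18 2.066
v -1.491 -0.189 2.447
v -1.543 0.136 2.619
v -1.716 0.364 2.383
v -1.633 -0.161 2.105
v -2.672 3.503 -3.587
v -2.152 2.843 -3.573
v -3.888 2.577 -2.033
v -2.008 3.054 -3.335
v -1.979 3.343 -3.14
v -2.07 3.659 -3.023
v -2.265 3.949 -3.003
v -2.53 4.161 -3.084
v -2.82 4.259 -3.252
v -3.084 4.227 -3.479
v -3.277 4.069 -3.723
v -3.365 3.814 -3.945
v -3.334 3.505 -4.104
v -3.188 3.195 -4.174
v -2.952 2.939 -4.143
v -2.669 2.78 -4.015
v -2.385 2.746 -3.814
f 2 1 5
f 2 5 3
f 3 5 6
f 3 6 4
f 5 1 7
f 5 7 6
f 6 7 8
f 6 8 4
f 7 1 9
f 7 9 8
f 8 9 10
f 8 10 4
f 9 1 11
f 9 11 10
f 10 11 12
f 10 12 4
f 11 1 13
f 11 13 12
f 12 13 14
f 12 14 4
f 13 1 15
f 13 15 14
f 14 15 16
f 14 16 4
f 15 1 17
f 15 17 16
f 16 17 18
f 16 18 4
f 17 1 19
f 17 19 18
f 18 19 20
f 18 20 4
f 19 1 21
f 19 21 20
f 20 21 22
f 20 22 4
f 21 1 23
f 21 23 22
f 22 23 24
f 22 24 4
f 23 1 2
f 23 2 24
f 24 2 3
f 24 3 4
f 25 62 41
f 62 36 65
f 41 65 30
f 62 65 41
f 25 41 37
f 41 30 42
f 37 42 26
f 41 42 37
f 25 37 46
f 37 26 47
f 46 47 32
f 37 47 46
f 25 46 58
f 46 32 61
f 58 61 35
f 46 61 58
f 25 58 62
f 58 35 66
f 62 66 36
f 58 66 62
f 26 42 53
f 42 30 56
f 53 56 34
f 42 56 53
f 30 65 43
f 65 36 64
f 43 64 29
f 65 64 43
f 36 66 63
f 66 35 59
f 63 59 27
f 66 59 63
f 35 61 60
f 61 32 48
f 60 48 31
f 61 48 60
f 32 47 52
f 47 26 49
f 52 49 33
f 47 49 52
f 28 54 40
f 54 34 55
f 40 55 29
f 54 55 40
f 28 40 38
f 40 29 39
f 38 39 27
f 40 39 38
f 28 38 45
f 38 27 44
f 45 44 31
f 38 44 45
f 28 45 50
f 45 31 51
f 50 51 33
f 45 51 50
f 28 50 54
f 50 33 57
f 54 57 34
f 50 57 54
f 29 55 43
f 55 34 56
f 43 56 30
f 55 56 43
f 27 39 63
f 39 29 64
f 63 64 36
f 39 64 63
f 31 44 60
f 44 27 59
f 60 59 35
f 44 59 60
f 33 51 52
f 51 31 48
f 52 48 32
f 51 48 52
f 34 57 53
f 57 33 49
f 53 49 26
f 57 49 53
f 68 67 70
f 68 70 69
f 70 67 71
f 70 71 69
f 71 67 72
f 71 72 69
f 72 67 73
f 72 73 69
f 73 67 74
f 73 74 69
f 74 67 75
f 74 75 69
f 75 67 76
f 75 76 69
f 76 67 77
f 76 77 69
f 77 67 78
f 77 78 69
f 78 67 79
f 78 79 69
f 79 67 80
f 79 80 69
f 80 67 81
f 80 81 69
f 81 67 82
f 81 82 69
f 82 67 83
f 82 83 69
f 83 67 68
f 83 68 69



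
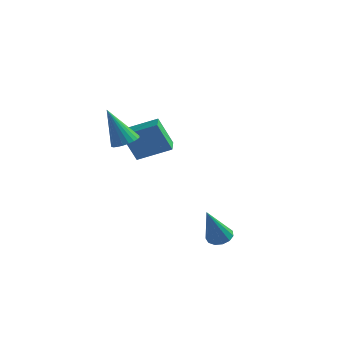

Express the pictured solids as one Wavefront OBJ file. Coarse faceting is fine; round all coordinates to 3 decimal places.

v 2.203 -1.405 -3.06
v 2.796 -1.606 -3.126
v 2.077 -2.395 -1.2
v 2.815 -1.293 -2.959
v 2.639 -1.016 -2.823
v 2.324 -0.863 -2.763
v 1.972 -0.881 -2.796
v 1.692 -1.066 -2.914
v 1.575 -1.359 -3.077
v 1.657 -1.666 -3.235
v 1.913 -1.89 -3.338
v 2.26 -1.96 -3.351
v 2.59 -1.854 -3.273
v -3.353 0.011 0.978
v -2.703 0.003 1.265
v -4.187 -0.191 2.862
v -2.76 0.274 1.269
v -2.908 0.505 1.228
v -3.123 0.661 1.15
v -3.373 0.718 1.045
v -3.62 0.667 0.93
v -3.826 0.517 0.823
v -3.96 0.289 0.739
v -4.002 0.019 0.691
v -3.945 -0.252 0.688
v -3.797 -0.483 0.728
v -3.582 -0.639 0.807
v -3.332 -0.696 0.912
v -3.085 -0.645 1.026
v -2.879 -0.495 1.134
v -2.745 -0.267 1.218
v -3.696 1.602 -0.896
v -4.286 1.233 0.677
v -4.096 2.408 -0.857
v -4.686 2.038 0.716
v -2.214 2.302 -0.176
v -2.804 1.932 1.397
v -2.614 3.107 -0.137
v -3.204 2.738 1.436
f 2 1 4
f 2 4 3
f 4 1 5
f 4 5 3
f 5 1 6
f 5 6 3
f 6 1 7
f 6 7 3
f 7 1 8
f 7 8 3
f 8 1 9
f 8 9 3
f 9 1 10
f 9 10 3
f 10 1 11
f 10 11 3
f 11 1 12
f 11 12 3
f 12 1 13
f 12 13 3
f 13 1 2
f 13 2 3
f 15 14 17
f 15 17 16
f 17 14 18
f 17 18 16
f 18 14 19
f 18 19 16
f 19 14 20
f 19 20 16
f 20 14 21
f 20 21 16
f 21 14 22
f 21 22 16
f 22 14 23
f 22 23 16
f 23 14 24
f 23 24 16
f 24 14 25
f 24 25 16
f 25 14 26
f 25 26 16
f 26 14 27
f 26 27 16
f 27 14 28
f 27 28 16
f 28 14 29
f 28 29 16
f 29 14 30
f 29 30 16
f 30 14 31
f 30 31 16
f 31 14 15
f 31 15 16
f 33 35 32
f 36 33 32
f 32 35 34
f 34 36 32
f 33 39 35
f 37 33 36
f 37 39 33
f 35 39 34
f 38 36 34
f 34 39 38
f 38 37 36
f 39 37 38

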